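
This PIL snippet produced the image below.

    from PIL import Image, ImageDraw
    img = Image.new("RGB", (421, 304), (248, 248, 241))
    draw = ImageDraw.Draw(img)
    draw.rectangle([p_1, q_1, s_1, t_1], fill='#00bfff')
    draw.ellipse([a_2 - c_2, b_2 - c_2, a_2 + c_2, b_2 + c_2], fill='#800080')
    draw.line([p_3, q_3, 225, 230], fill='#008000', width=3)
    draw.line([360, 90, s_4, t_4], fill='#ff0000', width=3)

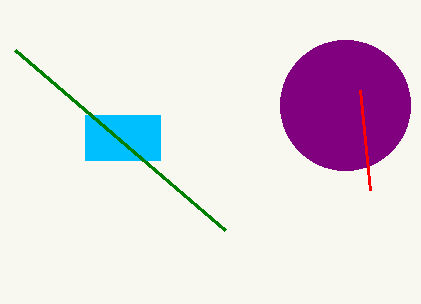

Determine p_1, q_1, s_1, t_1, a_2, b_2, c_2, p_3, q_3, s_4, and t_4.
p_1 = 85, q_1 = 115, s_1 = 160, t_1 = 160, a_2 = 345, b_2 = 105, c_2 = 65, p_3 = 15, q_3 = 50, s_4 = 370, t_4 = 190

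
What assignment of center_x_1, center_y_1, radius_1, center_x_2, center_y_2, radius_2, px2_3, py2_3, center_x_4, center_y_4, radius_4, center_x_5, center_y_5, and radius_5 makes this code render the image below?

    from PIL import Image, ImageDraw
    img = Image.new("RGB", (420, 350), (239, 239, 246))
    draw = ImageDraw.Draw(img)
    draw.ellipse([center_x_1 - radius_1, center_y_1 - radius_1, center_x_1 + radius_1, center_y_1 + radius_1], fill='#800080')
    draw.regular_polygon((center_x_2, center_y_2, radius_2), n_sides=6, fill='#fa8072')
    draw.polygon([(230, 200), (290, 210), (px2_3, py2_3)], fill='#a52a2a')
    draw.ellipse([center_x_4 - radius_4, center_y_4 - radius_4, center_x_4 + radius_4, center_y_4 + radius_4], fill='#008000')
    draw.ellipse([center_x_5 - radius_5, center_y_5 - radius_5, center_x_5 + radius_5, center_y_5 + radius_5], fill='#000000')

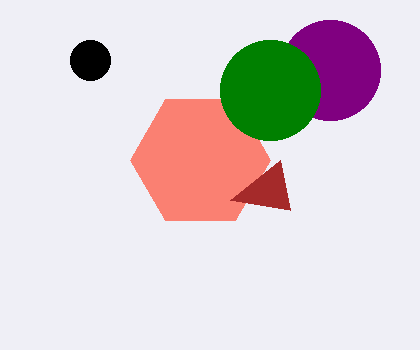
center_x_1 = 330; center_y_1 = 70; radius_1 = 50; center_x_2 = 200; center_y_2 = 160; radius_2 = 70; px2_3 = 280; py2_3 = 160; center_x_4 = 270; center_y_4 = 90; radius_4 = 50; center_x_5 = 90; center_y_5 = 60; radius_5 = 20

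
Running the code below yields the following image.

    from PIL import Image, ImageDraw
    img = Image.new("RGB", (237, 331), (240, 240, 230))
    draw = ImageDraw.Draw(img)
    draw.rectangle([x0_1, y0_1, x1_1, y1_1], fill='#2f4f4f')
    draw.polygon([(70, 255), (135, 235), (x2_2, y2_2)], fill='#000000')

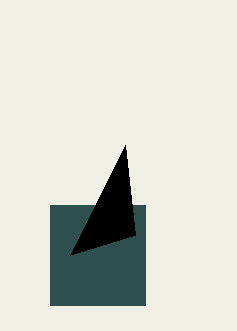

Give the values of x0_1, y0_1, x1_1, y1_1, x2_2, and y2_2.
x0_1 = 50
y0_1 = 205
x1_1 = 145
y1_1 = 305
x2_2 = 125
y2_2 = 145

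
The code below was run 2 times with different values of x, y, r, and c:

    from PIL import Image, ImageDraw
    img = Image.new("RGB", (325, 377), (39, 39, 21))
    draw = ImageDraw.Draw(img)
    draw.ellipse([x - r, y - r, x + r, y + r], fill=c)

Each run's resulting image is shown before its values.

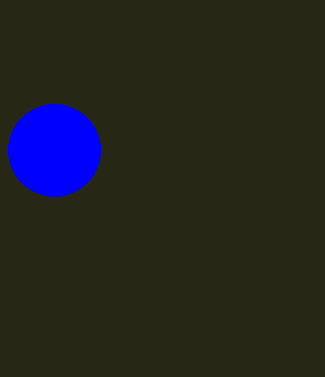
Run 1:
x = 54; y = 150; r = 46; c = 'blue'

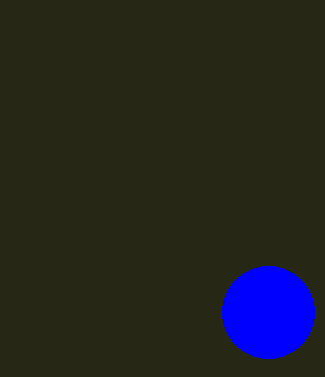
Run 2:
x = 268; y = 312; r = 46; c = 'blue'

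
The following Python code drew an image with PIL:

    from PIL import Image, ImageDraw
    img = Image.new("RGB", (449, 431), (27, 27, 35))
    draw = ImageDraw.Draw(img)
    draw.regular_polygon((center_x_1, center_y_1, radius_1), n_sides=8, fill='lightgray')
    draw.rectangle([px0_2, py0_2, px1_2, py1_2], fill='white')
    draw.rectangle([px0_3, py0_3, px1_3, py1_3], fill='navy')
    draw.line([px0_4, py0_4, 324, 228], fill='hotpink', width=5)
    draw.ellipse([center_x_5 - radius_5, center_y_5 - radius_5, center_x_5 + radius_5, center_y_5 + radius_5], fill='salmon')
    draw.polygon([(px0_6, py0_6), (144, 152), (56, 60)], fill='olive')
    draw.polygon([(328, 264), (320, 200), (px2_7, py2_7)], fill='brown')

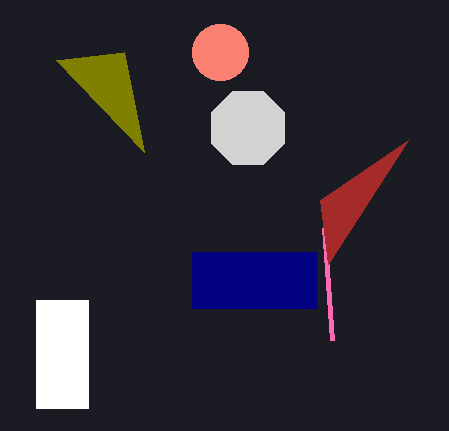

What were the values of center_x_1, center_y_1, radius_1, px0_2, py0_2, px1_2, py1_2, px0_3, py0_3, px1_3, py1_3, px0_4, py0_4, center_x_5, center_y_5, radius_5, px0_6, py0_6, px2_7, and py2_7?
center_x_1 = 248; center_y_1 = 128; radius_1 = 40; px0_2 = 36; py0_2 = 300; px1_2 = 88; py1_2 = 408; px0_3 = 192; py0_3 = 252; px1_3 = 316; py1_3 = 308; px0_4 = 332; py0_4 = 340; center_x_5 = 220; center_y_5 = 52; radius_5 = 28; px0_6 = 124; py0_6 = 52; px2_7 = 408; py2_7 = 140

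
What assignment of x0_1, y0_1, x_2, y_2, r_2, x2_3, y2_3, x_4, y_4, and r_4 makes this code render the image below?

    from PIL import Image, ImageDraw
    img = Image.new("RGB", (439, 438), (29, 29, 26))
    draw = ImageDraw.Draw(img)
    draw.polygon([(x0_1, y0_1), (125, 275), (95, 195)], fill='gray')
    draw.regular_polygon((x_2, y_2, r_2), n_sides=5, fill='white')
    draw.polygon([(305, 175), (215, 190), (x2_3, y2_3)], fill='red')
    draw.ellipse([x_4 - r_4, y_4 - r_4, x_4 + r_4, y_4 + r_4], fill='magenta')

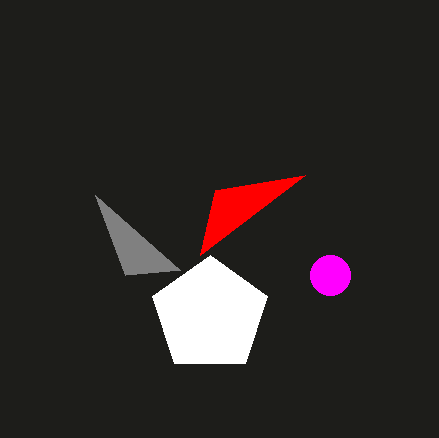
x0_1 = 180; y0_1 = 270; x_2 = 210; y_2 = 315; r_2 = 60; x2_3 = 200; y2_3 = 255; x_4 = 330; y_4 = 275; r_4 = 20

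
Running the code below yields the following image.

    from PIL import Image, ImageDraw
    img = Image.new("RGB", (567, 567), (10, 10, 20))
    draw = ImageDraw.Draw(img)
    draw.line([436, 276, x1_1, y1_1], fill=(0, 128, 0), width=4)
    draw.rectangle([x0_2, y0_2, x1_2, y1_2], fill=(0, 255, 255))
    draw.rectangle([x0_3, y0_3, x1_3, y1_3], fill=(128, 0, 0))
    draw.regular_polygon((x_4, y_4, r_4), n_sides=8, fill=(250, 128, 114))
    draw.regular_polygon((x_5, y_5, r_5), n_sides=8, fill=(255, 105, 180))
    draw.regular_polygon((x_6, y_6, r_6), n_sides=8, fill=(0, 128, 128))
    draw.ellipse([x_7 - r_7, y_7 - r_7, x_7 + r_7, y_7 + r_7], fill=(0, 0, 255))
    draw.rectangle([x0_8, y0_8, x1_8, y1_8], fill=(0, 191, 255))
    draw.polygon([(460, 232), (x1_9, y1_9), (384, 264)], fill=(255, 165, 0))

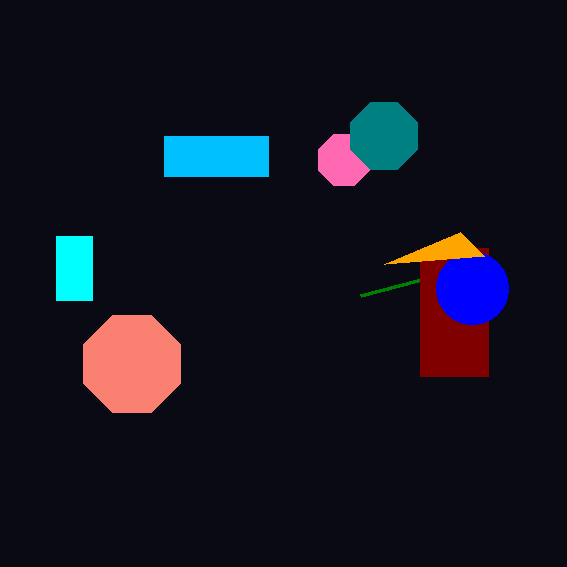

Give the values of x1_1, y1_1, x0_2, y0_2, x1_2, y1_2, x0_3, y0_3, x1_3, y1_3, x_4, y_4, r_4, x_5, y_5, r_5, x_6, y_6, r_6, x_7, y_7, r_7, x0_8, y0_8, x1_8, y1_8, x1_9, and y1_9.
x1_1 = 360
y1_1 = 296
x0_2 = 56
y0_2 = 236
x1_2 = 92
y1_2 = 300
x0_3 = 420
y0_3 = 248
x1_3 = 488
y1_3 = 376
x_4 = 132
y_4 = 364
r_4 = 52
x_5 = 344
y_5 = 160
r_5 = 28
x_6 = 384
y_6 = 136
r_6 = 36
x_7 = 472
y_7 = 288
r_7 = 36
x0_8 = 164
y0_8 = 136
x1_8 = 268
y1_8 = 176
x1_9 = 484
y1_9 = 256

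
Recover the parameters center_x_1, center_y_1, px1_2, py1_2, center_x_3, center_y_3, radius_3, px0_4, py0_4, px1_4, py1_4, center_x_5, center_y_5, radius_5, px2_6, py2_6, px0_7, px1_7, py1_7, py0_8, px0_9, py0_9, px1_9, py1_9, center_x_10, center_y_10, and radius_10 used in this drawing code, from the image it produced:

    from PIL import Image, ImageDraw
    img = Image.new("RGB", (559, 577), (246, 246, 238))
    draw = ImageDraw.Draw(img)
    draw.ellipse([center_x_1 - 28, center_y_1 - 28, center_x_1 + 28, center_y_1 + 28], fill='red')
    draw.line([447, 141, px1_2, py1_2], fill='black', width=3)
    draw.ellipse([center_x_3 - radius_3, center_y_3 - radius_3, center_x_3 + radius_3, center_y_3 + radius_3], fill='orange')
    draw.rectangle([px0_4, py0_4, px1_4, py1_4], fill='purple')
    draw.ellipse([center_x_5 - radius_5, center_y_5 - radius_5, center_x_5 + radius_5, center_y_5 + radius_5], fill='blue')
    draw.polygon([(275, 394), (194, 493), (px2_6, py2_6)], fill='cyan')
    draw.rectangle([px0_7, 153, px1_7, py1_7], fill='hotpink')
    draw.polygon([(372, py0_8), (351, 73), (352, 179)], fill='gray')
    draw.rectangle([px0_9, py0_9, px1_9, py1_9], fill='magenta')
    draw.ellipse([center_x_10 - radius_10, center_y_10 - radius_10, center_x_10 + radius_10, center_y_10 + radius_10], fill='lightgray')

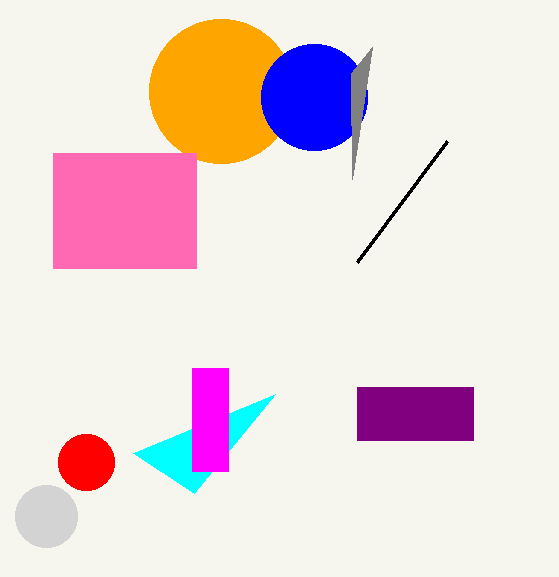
center_x_1 = 86, center_y_1 = 462, px1_2 = 357, py1_2 = 262, center_x_3 = 221, center_y_3 = 91, radius_3 = 72, px0_4 = 357, py0_4 = 387, px1_4 = 473, py1_4 = 440, center_x_5 = 314, center_y_5 = 97, radius_5 = 53, px2_6 = 133, py2_6 = 453, px0_7 = 53, px1_7 = 196, py1_7 = 268, py0_8 = 47, px0_9 = 192, py0_9 = 368, px1_9 = 228, py1_9 = 471, center_x_10 = 46, center_y_10 = 516, radius_10 = 31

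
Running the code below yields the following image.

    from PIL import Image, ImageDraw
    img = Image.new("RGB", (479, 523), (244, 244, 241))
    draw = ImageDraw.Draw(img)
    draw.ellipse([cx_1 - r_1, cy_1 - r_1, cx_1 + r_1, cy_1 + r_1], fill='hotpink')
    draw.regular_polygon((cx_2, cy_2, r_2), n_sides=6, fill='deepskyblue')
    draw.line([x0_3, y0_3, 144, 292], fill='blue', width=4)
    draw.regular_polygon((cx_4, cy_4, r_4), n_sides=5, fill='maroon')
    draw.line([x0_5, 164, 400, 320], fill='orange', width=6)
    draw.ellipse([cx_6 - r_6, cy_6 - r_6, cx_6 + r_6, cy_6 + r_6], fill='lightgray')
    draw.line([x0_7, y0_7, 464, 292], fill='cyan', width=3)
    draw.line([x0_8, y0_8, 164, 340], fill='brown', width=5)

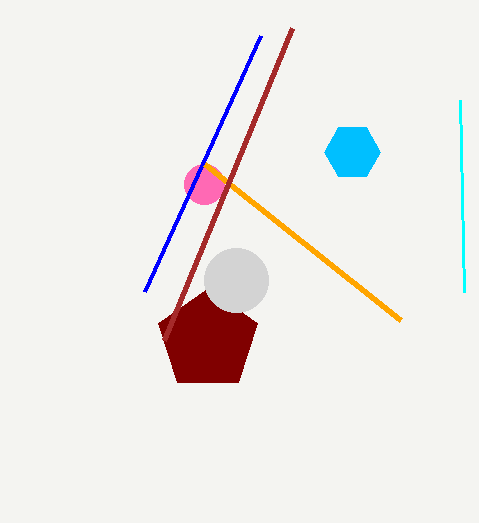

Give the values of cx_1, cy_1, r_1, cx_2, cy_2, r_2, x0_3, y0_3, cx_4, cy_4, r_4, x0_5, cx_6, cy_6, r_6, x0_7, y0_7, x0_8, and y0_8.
cx_1 = 204, cy_1 = 184, r_1 = 20, cx_2 = 352, cy_2 = 152, r_2 = 28, x0_3 = 260, y0_3 = 36, cx_4 = 208, cy_4 = 340, r_4 = 52, x0_5 = 204, cx_6 = 236, cy_6 = 280, r_6 = 32, x0_7 = 460, y0_7 = 100, x0_8 = 292, y0_8 = 28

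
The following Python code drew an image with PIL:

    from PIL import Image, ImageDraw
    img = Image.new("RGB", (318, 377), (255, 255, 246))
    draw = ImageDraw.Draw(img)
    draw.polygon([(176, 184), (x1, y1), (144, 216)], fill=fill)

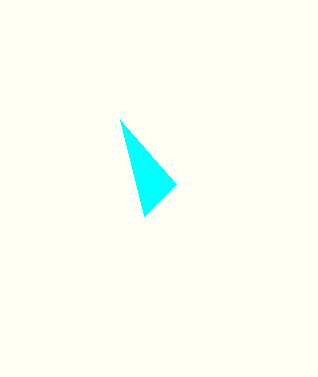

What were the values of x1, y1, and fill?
x1 = 120
y1 = 120
fill = 'cyan'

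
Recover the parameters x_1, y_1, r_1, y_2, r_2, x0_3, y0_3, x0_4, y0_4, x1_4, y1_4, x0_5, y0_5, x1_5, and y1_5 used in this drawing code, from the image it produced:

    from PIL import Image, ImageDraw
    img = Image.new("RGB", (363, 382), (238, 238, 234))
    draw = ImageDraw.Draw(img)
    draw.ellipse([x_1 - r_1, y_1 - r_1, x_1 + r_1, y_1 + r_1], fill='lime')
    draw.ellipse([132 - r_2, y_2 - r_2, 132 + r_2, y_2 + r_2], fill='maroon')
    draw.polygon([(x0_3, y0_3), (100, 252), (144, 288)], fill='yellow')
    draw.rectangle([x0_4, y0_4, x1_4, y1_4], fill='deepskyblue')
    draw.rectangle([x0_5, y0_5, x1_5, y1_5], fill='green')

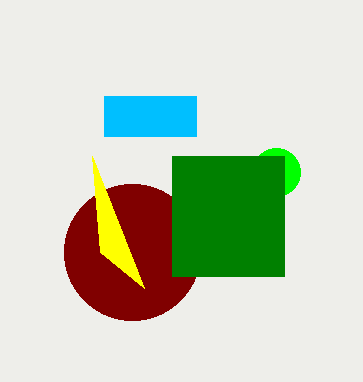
x_1 = 276; y_1 = 172; r_1 = 24; y_2 = 252; r_2 = 68; x0_3 = 92; y0_3 = 156; x0_4 = 104; y0_4 = 96; x1_4 = 196; y1_4 = 136; x0_5 = 172; y0_5 = 156; x1_5 = 284; y1_5 = 276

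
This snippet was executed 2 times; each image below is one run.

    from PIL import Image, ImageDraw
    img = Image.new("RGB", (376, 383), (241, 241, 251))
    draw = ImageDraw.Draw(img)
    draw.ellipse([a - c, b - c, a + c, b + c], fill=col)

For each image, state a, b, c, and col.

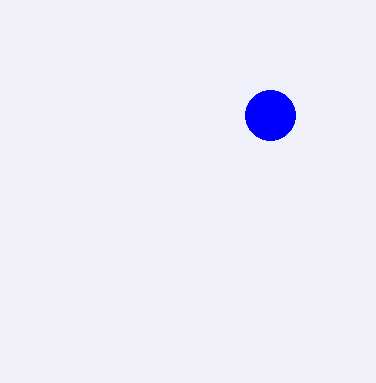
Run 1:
a = 270
b = 115
c = 25
col = 'blue'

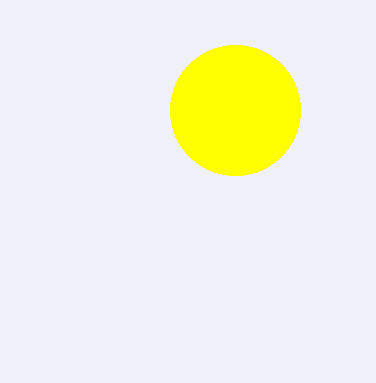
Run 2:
a = 235
b = 110
c = 65
col = 'yellow'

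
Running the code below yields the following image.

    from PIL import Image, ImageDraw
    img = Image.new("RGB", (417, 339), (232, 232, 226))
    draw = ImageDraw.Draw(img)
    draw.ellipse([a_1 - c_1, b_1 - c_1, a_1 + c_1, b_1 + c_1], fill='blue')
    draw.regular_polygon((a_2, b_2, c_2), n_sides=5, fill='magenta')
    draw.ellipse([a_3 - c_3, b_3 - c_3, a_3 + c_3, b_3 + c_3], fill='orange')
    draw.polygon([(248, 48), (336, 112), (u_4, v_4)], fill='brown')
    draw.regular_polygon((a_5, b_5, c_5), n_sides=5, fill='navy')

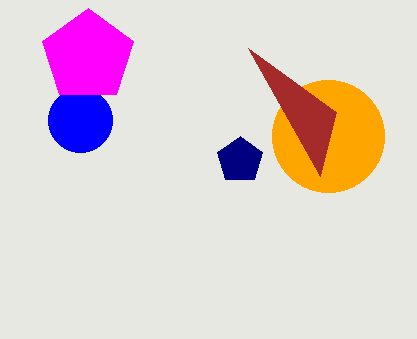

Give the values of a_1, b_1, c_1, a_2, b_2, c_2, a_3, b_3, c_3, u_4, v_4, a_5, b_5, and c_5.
a_1 = 80, b_1 = 120, c_1 = 32, a_2 = 88, b_2 = 56, c_2 = 48, a_3 = 328, b_3 = 136, c_3 = 56, u_4 = 320, v_4 = 176, a_5 = 240, b_5 = 160, c_5 = 24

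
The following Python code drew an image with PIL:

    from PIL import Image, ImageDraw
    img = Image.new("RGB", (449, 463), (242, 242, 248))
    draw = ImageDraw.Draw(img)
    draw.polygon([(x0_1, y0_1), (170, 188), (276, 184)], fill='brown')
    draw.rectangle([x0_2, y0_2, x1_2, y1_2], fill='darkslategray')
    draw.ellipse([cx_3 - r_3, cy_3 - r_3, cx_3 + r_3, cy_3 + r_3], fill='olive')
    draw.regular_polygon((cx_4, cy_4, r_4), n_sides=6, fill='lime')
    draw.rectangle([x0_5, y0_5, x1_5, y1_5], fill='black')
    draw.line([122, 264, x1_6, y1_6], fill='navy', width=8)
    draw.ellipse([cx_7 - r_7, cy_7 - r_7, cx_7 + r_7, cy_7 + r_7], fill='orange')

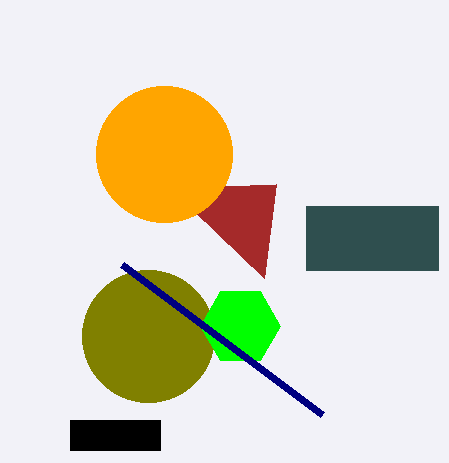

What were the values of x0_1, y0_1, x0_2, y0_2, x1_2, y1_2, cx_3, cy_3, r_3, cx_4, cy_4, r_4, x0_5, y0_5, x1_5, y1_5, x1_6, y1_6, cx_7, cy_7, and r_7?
x0_1 = 264; y0_1 = 278; x0_2 = 306; y0_2 = 206; x1_2 = 438; y1_2 = 270; cx_3 = 148; cy_3 = 336; r_3 = 66; cx_4 = 240; cy_4 = 326; r_4 = 40; x0_5 = 70; y0_5 = 420; x1_5 = 160; y1_5 = 450; x1_6 = 322; y1_6 = 414; cx_7 = 164; cy_7 = 154; r_7 = 68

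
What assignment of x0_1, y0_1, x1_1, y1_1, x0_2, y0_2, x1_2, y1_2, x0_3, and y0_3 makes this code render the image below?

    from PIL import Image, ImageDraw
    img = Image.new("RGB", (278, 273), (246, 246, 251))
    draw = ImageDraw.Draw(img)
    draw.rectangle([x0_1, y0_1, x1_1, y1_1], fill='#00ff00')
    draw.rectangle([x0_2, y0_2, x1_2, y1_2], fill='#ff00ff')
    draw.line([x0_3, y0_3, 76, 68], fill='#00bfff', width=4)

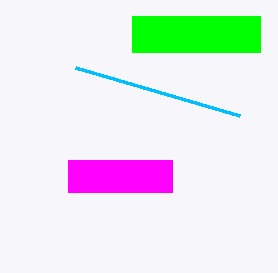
x0_1 = 132; y0_1 = 16; x1_1 = 260; y1_1 = 52; x0_2 = 68; y0_2 = 160; x1_2 = 172; y1_2 = 192; x0_3 = 240; y0_3 = 116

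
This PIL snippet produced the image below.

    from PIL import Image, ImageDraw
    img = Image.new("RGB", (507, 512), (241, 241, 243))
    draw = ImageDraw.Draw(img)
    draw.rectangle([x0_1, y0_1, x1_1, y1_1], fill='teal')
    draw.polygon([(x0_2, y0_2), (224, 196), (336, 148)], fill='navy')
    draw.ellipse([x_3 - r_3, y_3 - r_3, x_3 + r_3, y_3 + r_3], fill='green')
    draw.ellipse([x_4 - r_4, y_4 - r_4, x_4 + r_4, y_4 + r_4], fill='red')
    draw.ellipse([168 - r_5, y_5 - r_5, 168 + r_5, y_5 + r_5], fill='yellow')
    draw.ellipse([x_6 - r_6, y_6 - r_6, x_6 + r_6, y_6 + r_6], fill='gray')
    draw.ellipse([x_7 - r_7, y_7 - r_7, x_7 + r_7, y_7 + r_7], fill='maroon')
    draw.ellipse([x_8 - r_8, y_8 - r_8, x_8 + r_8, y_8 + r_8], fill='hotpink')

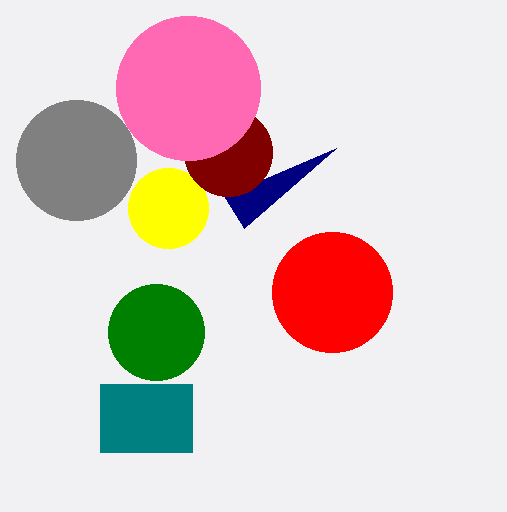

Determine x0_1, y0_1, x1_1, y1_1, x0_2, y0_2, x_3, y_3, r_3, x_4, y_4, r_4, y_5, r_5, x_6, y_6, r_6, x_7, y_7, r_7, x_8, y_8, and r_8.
x0_1 = 100, y0_1 = 384, x1_1 = 192, y1_1 = 452, x0_2 = 244, y0_2 = 228, x_3 = 156, y_3 = 332, r_3 = 48, x_4 = 332, y_4 = 292, r_4 = 60, y_5 = 208, r_5 = 40, x_6 = 76, y_6 = 160, r_6 = 60, x_7 = 228, y_7 = 152, r_7 = 44, x_8 = 188, y_8 = 88, r_8 = 72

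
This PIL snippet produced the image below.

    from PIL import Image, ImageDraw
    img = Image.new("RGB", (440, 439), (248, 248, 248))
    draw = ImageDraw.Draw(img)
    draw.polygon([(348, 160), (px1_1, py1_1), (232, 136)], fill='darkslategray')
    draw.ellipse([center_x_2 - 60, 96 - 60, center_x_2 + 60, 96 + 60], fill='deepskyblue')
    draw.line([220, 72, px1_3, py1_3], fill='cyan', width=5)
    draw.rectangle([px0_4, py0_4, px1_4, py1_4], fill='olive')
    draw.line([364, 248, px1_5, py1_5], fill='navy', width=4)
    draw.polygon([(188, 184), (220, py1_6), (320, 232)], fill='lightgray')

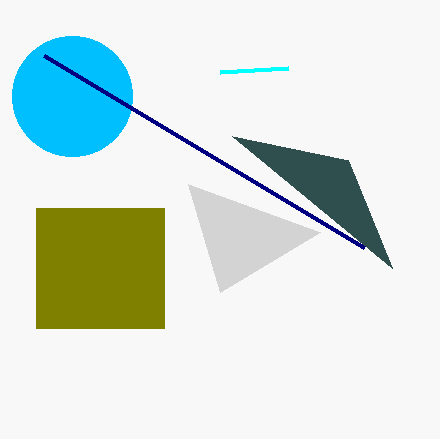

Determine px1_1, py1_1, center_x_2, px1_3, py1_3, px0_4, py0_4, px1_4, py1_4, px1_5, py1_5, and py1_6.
px1_1 = 392
py1_1 = 268
center_x_2 = 72
px1_3 = 288
py1_3 = 68
px0_4 = 36
py0_4 = 208
px1_4 = 164
py1_4 = 328
px1_5 = 44
py1_5 = 56
py1_6 = 292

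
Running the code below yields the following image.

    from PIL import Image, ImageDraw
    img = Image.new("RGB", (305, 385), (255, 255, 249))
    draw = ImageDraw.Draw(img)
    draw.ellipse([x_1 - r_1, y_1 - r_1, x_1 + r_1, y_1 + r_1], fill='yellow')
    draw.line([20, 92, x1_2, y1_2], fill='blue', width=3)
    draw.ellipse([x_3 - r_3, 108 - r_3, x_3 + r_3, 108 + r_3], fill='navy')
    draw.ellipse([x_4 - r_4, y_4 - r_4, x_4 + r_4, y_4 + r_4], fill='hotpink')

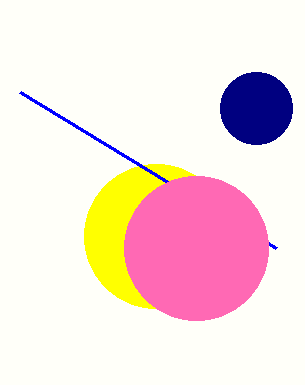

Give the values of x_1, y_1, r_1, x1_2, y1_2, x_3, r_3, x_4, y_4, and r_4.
x_1 = 156, y_1 = 236, r_1 = 72, x1_2 = 276, y1_2 = 248, x_3 = 256, r_3 = 36, x_4 = 196, y_4 = 248, r_4 = 72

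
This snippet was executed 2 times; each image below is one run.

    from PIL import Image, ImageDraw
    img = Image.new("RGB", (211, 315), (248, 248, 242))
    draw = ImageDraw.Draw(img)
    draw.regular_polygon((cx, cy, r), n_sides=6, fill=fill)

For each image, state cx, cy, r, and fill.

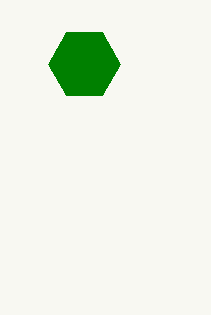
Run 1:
cx = 84; cy = 64; r = 36; fill = 'green'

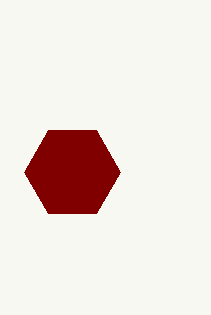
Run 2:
cx = 72; cy = 172; r = 48; fill = 'maroon'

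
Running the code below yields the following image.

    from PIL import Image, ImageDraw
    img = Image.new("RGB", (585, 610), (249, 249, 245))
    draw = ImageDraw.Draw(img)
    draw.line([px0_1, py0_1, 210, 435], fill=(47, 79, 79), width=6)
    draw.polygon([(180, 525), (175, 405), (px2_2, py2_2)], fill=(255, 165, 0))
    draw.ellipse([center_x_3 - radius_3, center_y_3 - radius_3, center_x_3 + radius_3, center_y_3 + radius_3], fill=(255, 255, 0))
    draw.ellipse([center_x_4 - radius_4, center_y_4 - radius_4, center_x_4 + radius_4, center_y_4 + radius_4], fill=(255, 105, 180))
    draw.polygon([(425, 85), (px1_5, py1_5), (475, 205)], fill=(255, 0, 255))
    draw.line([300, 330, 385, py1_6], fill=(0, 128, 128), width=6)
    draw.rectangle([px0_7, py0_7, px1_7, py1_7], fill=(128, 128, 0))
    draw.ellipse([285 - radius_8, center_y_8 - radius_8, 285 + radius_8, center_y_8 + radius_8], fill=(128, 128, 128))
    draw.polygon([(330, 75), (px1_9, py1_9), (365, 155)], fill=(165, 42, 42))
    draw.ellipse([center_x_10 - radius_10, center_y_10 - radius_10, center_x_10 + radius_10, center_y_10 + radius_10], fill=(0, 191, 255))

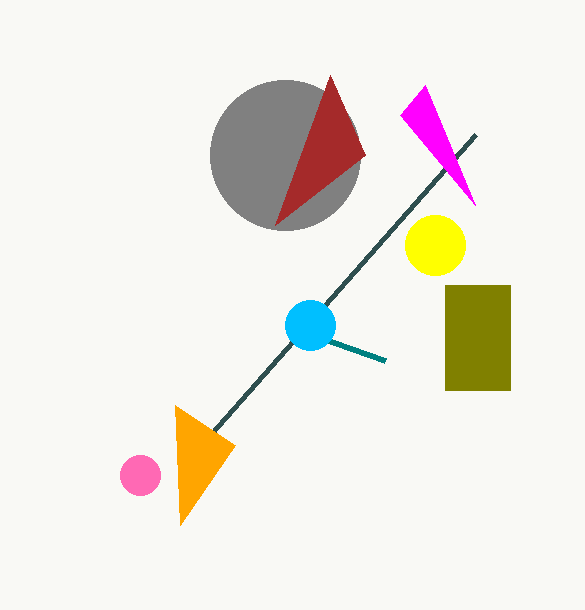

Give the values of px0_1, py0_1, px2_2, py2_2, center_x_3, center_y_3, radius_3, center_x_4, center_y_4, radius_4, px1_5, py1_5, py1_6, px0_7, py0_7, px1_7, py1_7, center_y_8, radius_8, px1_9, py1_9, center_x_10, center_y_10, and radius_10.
px0_1 = 475
py0_1 = 135
px2_2 = 235
py2_2 = 445
center_x_3 = 435
center_y_3 = 245
radius_3 = 30
center_x_4 = 140
center_y_4 = 475
radius_4 = 20
px1_5 = 400
py1_5 = 115
py1_6 = 360
px0_7 = 445
py0_7 = 285
px1_7 = 510
py1_7 = 390
center_y_8 = 155
radius_8 = 75
px1_9 = 275
py1_9 = 225
center_x_10 = 310
center_y_10 = 325
radius_10 = 25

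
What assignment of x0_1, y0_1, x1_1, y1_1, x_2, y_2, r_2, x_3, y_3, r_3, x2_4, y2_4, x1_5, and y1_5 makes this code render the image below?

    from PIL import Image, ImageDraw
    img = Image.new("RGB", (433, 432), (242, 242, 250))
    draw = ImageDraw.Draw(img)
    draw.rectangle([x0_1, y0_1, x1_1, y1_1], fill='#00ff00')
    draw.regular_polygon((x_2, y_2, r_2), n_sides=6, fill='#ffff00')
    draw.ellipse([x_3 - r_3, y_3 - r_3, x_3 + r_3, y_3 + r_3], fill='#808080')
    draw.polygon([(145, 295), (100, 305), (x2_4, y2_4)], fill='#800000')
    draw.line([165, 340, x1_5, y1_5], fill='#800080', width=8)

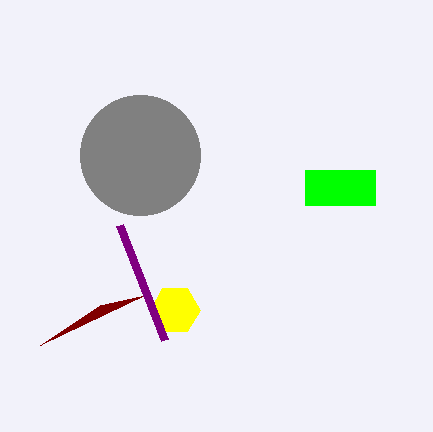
x0_1 = 305
y0_1 = 170
x1_1 = 375
y1_1 = 205
x_2 = 175
y_2 = 310
r_2 = 25
x_3 = 140
y_3 = 155
r_3 = 60
x2_4 = 40
y2_4 = 345
x1_5 = 120
y1_5 = 225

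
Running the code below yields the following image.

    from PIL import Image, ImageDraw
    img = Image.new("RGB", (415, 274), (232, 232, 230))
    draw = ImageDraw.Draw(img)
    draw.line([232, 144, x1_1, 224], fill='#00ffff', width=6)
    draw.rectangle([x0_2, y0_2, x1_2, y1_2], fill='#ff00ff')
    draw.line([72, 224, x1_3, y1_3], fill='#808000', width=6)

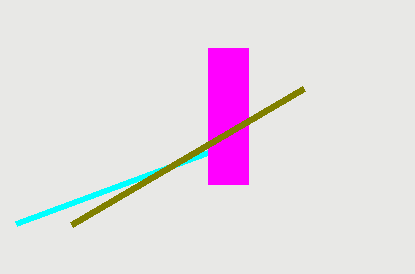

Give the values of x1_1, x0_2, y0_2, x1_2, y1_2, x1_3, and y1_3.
x1_1 = 16; x0_2 = 208; y0_2 = 48; x1_2 = 248; y1_2 = 184; x1_3 = 304; y1_3 = 88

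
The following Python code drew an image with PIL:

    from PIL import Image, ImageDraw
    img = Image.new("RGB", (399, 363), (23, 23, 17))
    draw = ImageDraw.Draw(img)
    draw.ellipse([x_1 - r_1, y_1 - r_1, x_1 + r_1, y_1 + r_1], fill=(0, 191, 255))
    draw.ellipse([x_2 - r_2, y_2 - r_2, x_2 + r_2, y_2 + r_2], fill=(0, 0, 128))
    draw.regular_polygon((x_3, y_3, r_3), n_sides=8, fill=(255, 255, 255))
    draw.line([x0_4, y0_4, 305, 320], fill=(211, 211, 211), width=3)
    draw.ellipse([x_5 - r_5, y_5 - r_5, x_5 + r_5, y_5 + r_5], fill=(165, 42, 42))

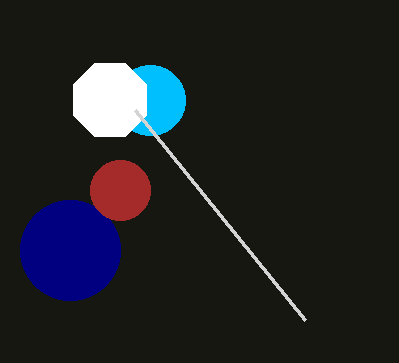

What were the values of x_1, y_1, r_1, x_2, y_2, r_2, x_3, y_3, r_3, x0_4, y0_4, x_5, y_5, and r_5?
x_1 = 150
y_1 = 100
r_1 = 35
x_2 = 70
y_2 = 250
r_2 = 50
x_3 = 110
y_3 = 100
r_3 = 40
x0_4 = 135
y0_4 = 110
x_5 = 120
y_5 = 190
r_5 = 30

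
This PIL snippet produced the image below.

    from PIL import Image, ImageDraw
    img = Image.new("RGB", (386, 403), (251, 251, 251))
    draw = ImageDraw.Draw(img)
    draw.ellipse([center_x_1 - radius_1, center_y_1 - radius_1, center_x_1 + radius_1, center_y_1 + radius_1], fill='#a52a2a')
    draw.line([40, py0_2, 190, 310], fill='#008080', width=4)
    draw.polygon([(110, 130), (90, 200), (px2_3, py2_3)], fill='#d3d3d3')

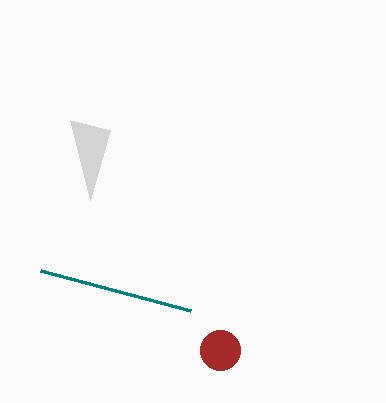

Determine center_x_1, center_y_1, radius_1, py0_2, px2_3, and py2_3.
center_x_1 = 220, center_y_1 = 350, radius_1 = 20, py0_2 = 270, px2_3 = 70, py2_3 = 120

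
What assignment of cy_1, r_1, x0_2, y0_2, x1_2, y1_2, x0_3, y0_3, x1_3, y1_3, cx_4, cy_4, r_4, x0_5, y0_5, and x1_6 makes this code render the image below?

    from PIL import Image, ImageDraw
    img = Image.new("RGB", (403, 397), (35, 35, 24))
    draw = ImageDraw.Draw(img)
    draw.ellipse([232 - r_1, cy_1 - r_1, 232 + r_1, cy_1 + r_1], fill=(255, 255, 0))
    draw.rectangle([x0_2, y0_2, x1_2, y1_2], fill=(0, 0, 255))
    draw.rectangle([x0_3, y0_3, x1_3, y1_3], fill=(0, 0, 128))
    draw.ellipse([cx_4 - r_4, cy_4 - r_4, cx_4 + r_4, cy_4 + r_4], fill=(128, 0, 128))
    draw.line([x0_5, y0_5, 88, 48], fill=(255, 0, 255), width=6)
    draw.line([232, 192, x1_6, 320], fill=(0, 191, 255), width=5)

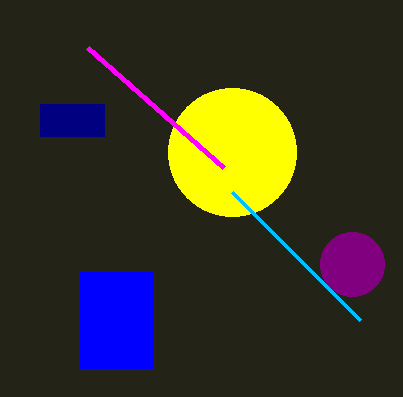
cy_1 = 152, r_1 = 64, x0_2 = 80, y0_2 = 272, x1_2 = 152, y1_2 = 368, x0_3 = 40, y0_3 = 104, x1_3 = 104, y1_3 = 136, cx_4 = 352, cy_4 = 264, r_4 = 32, x0_5 = 224, y0_5 = 168, x1_6 = 360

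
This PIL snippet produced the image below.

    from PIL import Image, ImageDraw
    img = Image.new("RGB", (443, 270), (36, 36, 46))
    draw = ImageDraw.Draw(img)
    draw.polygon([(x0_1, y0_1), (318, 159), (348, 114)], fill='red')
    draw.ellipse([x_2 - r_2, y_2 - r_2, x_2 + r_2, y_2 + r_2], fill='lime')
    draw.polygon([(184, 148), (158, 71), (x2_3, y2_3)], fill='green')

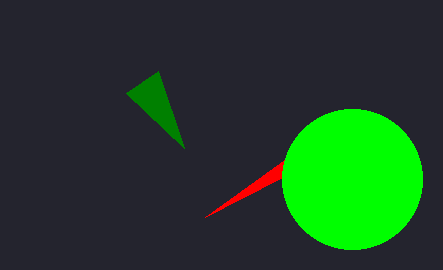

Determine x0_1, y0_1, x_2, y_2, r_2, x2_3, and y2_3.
x0_1 = 205; y0_1 = 217; x_2 = 352; y_2 = 179; r_2 = 70; x2_3 = 126; y2_3 = 93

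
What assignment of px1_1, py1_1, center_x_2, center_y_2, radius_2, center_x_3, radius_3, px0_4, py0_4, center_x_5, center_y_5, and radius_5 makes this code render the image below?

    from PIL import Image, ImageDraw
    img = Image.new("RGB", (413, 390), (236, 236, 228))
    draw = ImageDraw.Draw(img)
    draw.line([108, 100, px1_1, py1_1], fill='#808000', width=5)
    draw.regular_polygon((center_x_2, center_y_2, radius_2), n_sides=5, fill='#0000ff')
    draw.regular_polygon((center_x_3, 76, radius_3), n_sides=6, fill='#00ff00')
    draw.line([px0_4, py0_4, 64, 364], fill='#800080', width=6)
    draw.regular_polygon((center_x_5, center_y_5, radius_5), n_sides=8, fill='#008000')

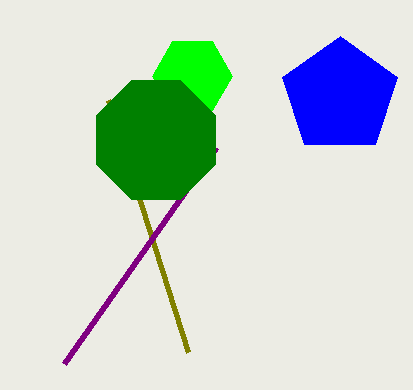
px1_1 = 188, py1_1 = 352, center_x_2 = 340, center_y_2 = 96, radius_2 = 60, center_x_3 = 192, radius_3 = 40, px0_4 = 216, py0_4 = 148, center_x_5 = 156, center_y_5 = 140, radius_5 = 64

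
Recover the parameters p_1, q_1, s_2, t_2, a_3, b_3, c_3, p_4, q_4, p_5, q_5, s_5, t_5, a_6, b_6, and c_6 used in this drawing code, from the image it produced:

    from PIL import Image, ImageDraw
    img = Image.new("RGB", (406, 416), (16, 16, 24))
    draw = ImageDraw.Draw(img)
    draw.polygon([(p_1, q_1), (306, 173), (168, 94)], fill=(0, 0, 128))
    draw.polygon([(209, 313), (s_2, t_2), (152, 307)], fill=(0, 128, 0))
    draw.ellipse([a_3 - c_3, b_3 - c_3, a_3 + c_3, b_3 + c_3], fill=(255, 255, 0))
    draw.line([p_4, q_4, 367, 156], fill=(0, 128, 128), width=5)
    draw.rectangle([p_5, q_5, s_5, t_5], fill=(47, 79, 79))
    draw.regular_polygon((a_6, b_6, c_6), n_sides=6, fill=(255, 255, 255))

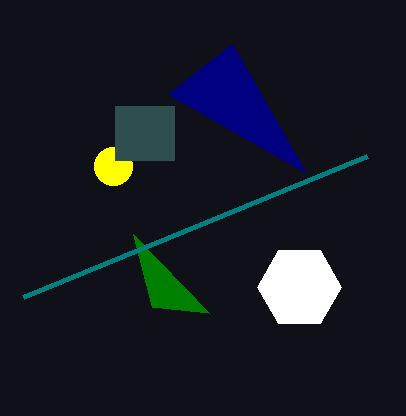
p_1 = 232
q_1 = 44
s_2 = 133
t_2 = 234
a_3 = 113
b_3 = 166
c_3 = 19
p_4 = 23
q_4 = 297
p_5 = 115
q_5 = 106
s_5 = 174
t_5 = 160
a_6 = 299
b_6 = 287
c_6 = 42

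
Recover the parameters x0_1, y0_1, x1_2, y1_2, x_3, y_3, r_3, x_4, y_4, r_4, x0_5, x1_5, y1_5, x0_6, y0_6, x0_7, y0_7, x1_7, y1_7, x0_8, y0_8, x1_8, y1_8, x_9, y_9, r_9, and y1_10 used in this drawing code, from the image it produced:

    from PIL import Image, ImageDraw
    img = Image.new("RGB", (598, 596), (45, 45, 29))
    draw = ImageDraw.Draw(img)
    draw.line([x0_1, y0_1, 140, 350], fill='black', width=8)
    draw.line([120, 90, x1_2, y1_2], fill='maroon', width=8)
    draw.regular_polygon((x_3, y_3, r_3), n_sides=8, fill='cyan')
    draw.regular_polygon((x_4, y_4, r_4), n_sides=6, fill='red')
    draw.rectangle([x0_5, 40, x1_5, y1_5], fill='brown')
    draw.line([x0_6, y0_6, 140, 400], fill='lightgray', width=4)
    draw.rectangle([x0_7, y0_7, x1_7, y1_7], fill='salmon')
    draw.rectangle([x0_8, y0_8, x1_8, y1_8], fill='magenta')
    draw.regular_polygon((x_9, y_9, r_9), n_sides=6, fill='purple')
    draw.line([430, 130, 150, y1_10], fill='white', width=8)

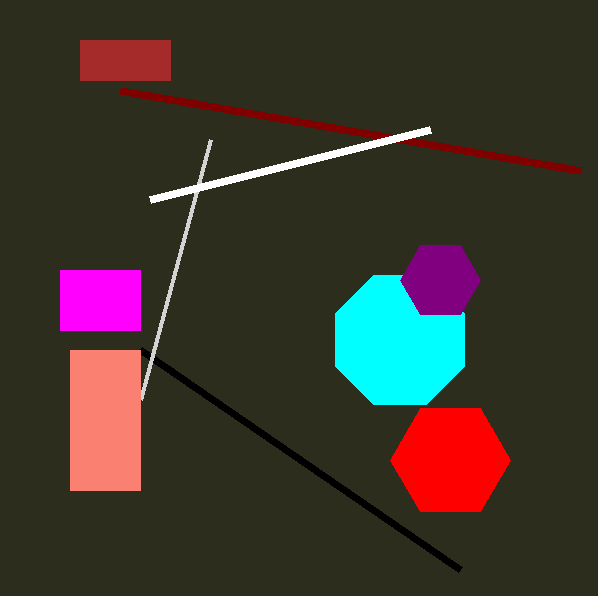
x0_1 = 460
y0_1 = 570
x1_2 = 580
y1_2 = 170
x_3 = 400
y_3 = 340
r_3 = 70
x_4 = 450
y_4 = 460
r_4 = 60
x0_5 = 80
x1_5 = 170
y1_5 = 80
x0_6 = 210
y0_6 = 140
x0_7 = 70
y0_7 = 350
x1_7 = 140
y1_7 = 490
x0_8 = 60
y0_8 = 270
x1_8 = 140
y1_8 = 330
x_9 = 440
y_9 = 280
r_9 = 40
y1_10 = 200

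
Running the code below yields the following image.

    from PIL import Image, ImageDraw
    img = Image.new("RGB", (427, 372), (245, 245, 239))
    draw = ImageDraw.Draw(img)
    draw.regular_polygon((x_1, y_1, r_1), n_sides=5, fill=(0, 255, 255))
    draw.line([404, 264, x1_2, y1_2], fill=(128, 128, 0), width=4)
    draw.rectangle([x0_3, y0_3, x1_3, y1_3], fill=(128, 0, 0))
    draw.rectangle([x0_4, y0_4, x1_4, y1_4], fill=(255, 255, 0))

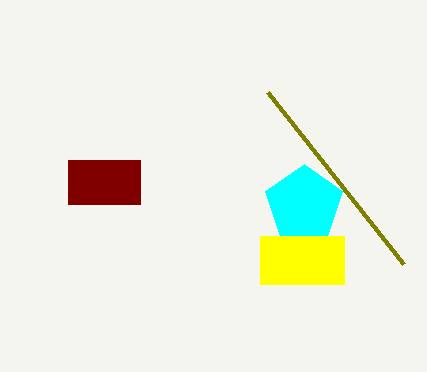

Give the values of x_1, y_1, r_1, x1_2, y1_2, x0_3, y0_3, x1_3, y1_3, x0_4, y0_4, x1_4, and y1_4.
x_1 = 304
y_1 = 204
r_1 = 40
x1_2 = 268
y1_2 = 92
x0_3 = 68
y0_3 = 160
x1_3 = 140
y1_3 = 204
x0_4 = 260
y0_4 = 236
x1_4 = 344
y1_4 = 284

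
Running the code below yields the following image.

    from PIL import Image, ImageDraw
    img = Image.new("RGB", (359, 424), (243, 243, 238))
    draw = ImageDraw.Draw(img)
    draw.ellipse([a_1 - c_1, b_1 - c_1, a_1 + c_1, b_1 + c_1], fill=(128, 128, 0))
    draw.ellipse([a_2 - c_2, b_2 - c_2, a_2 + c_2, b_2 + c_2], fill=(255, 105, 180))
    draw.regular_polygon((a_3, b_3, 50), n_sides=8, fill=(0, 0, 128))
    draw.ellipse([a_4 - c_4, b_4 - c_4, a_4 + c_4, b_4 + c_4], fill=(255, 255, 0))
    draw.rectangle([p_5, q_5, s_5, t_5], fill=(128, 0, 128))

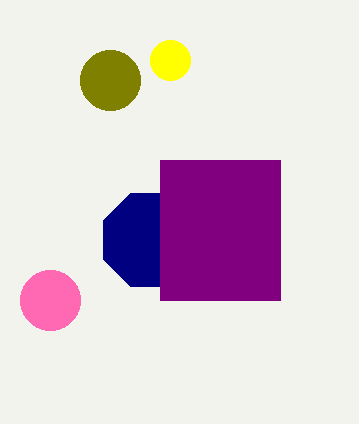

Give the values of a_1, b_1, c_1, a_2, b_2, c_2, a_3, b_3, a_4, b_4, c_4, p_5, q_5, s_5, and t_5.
a_1 = 110, b_1 = 80, c_1 = 30, a_2 = 50, b_2 = 300, c_2 = 30, a_3 = 150, b_3 = 240, a_4 = 170, b_4 = 60, c_4 = 20, p_5 = 160, q_5 = 160, s_5 = 280, t_5 = 300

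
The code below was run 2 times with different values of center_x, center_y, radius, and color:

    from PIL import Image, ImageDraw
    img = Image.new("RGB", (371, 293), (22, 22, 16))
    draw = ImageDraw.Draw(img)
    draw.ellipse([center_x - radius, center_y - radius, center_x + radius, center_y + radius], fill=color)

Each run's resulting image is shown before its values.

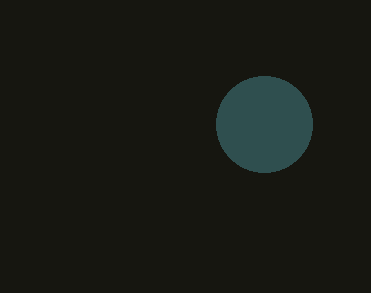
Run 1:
center_x = 264; center_y = 124; radius = 48; color = 'darkslategray'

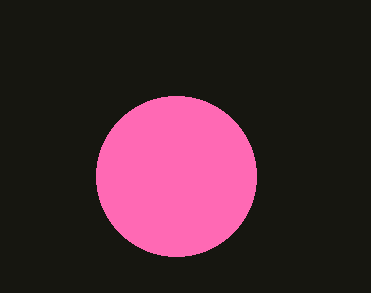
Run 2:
center_x = 176; center_y = 176; radius = 80; color = 'hotpink'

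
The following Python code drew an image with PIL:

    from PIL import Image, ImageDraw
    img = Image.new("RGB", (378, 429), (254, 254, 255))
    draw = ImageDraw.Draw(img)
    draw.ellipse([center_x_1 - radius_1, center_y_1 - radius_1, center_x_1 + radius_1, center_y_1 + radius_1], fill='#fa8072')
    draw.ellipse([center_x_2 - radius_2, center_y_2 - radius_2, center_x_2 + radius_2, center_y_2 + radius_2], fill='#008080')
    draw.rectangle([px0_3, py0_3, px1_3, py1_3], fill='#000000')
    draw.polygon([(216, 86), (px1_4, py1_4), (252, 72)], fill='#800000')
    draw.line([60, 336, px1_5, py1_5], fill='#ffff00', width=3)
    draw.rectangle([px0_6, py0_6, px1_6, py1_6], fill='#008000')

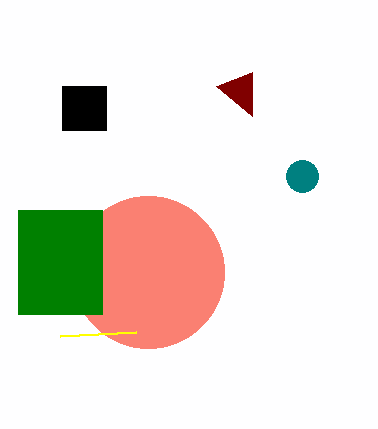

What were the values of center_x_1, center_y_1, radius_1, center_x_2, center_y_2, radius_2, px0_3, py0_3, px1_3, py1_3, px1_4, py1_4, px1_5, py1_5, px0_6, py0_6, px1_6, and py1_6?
center_x_1 = 148
center_y_1 = 272
radius_1 = 76
center_x_2 = 302
center_y_2 = 176
radius_2 = 16
px0_3 = 62
py0_3 = 86
px1_3 = 106
py1_3 = 130
px1_4 = 252
py1_4 = 116
px1_5 = 136
py1_5 = 332
px0_6 = 18
py0_6 = 210
px1_6 = 102
py1_6 = 314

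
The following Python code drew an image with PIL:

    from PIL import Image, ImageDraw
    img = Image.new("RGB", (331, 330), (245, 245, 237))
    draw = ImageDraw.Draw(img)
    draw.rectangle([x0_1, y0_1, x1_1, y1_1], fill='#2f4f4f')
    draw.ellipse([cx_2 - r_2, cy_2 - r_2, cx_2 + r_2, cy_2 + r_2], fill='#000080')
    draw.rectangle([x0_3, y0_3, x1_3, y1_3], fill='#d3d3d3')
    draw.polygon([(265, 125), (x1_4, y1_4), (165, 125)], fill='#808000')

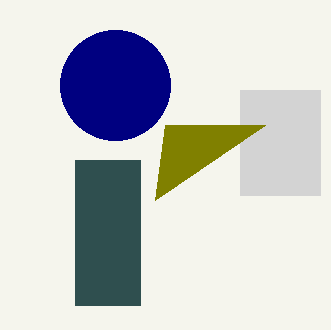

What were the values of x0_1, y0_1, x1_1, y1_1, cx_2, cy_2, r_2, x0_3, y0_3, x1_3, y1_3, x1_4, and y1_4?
x0_1 = 75, y0_1 = 160, x1_1 = 140, y1_1 = 305, cx_2 = 115, cy_2 = 85, r_2 = 55, x0_3 = 240, y0_3 = 90, x1_3 = 320, y1_3 = 195, x1_4 = 155, y1_4 = 200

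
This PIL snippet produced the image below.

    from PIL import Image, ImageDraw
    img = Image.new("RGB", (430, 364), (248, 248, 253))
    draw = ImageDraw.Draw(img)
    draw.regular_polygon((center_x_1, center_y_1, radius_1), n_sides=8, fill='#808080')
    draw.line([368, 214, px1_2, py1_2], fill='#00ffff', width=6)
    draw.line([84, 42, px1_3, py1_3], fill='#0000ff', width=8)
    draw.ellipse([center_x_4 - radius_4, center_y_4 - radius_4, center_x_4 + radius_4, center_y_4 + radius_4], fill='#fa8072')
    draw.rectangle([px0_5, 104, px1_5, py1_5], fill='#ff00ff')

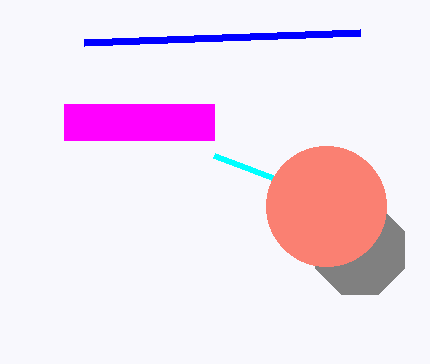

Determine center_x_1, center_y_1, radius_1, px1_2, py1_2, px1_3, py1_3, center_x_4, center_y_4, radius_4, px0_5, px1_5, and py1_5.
center_x_1 = 360, center_y_1 = 250, radius_1 = 48, px1_2 = 214, py1_2 = 156, px1_3 = 360, py1_3 = 32, center_x_4 = 326, center_y_4 = 206, radius_4 = 60, px0_5 = 64, px1_5 = 214, py1_5 = 140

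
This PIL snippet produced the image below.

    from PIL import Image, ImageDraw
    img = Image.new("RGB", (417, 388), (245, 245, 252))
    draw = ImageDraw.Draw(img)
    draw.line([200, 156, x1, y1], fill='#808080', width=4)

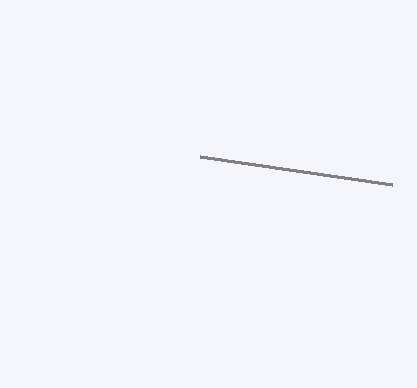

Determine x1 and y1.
x1 = 392; y1 = 184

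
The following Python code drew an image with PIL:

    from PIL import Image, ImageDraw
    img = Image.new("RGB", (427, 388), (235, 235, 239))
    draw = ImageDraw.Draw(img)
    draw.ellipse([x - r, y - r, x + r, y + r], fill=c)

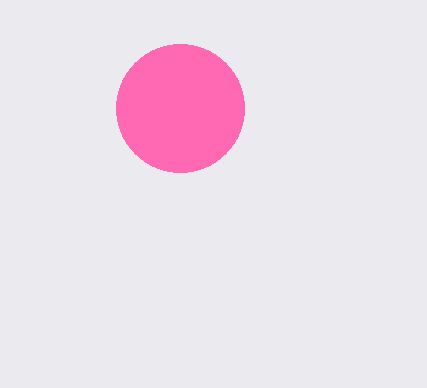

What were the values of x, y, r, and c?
x = 180, y = 108, r = 64, c = 'hotpink'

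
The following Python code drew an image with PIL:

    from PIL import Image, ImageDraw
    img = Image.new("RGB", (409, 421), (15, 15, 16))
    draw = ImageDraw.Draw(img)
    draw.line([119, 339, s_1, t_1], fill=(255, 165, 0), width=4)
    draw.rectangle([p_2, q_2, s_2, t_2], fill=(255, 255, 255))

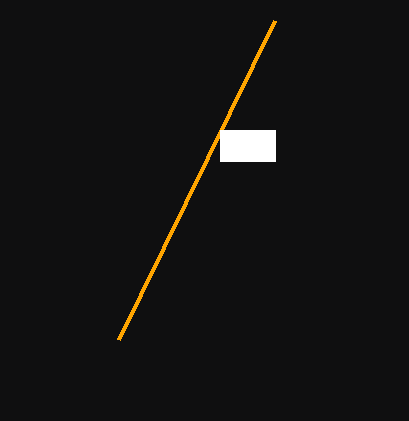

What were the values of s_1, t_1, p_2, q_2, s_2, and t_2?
s_1 = 275; t_1 = 20; p_2 = 220; q_2 = 130; s_2 = 275; t_2 = 161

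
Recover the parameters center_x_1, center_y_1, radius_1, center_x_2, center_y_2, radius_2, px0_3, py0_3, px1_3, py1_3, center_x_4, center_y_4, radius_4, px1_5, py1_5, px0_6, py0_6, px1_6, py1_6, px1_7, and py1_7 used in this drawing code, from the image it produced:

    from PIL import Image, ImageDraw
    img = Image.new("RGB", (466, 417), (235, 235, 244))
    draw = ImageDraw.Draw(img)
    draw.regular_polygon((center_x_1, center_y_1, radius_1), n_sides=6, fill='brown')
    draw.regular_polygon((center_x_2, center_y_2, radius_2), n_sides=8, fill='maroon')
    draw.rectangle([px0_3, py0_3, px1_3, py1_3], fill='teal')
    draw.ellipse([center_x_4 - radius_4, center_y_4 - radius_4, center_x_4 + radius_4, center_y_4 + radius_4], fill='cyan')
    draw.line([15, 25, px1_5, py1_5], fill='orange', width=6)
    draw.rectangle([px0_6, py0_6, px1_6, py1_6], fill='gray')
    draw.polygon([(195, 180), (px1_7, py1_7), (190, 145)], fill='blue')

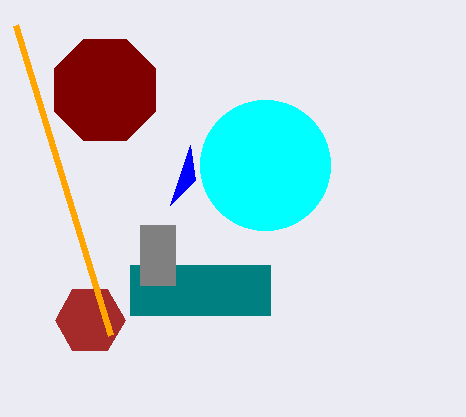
center_x_1 = 90; center_y_1 = 320; radius_1 = 35; center_x_2 = 105; center_y_2 = 90; radius_2 = 55; px0_3 = 130; py0_3 = 265; px1_3 = 270; py1_3 = 315; center_x_4 = 265; center_y_4 = 165; radius_4 = 65; px1_5 = 110; py1_5 = 335; px0_6 = 140; py0_6 = 225; px1_6 = 175; py1_6 = 285; px1_7 = 170; py1_7 = 205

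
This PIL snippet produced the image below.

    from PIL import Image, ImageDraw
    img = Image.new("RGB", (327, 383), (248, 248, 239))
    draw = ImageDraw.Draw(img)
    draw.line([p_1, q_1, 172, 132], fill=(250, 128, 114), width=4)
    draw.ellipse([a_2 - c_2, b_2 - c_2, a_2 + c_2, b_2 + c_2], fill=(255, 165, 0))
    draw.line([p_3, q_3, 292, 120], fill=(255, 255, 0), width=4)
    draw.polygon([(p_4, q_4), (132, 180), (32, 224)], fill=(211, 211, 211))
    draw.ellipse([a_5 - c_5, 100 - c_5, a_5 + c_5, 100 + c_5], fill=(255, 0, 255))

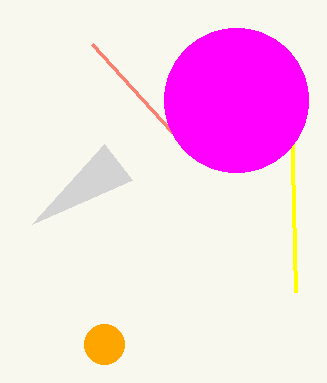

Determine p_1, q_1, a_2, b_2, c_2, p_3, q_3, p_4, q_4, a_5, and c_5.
p_1 = 92
q_1 = 44
a_2 = 104
b_2 = 344
c_2 = 20
p_3 = 296
q_3 = 292
p_4 = 104
q_4 = 144
a_5 = 236
c_5 = 72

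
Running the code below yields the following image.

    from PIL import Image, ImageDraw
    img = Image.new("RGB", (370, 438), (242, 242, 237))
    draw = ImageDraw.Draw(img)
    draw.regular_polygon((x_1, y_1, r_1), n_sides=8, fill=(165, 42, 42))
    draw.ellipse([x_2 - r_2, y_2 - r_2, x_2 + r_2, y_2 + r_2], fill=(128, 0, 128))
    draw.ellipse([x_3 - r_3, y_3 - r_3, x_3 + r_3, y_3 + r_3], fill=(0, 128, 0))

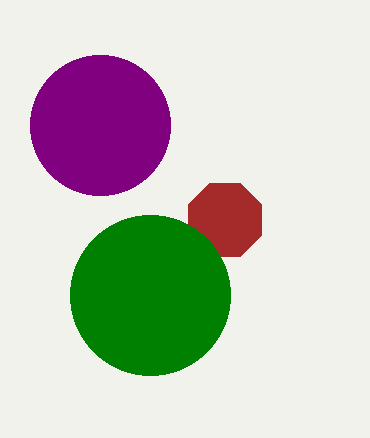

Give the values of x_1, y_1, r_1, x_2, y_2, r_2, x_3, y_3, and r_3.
x_1 = 225; y_1 = 220; r_1 = 40; x_2 = 100; y_2 = 125; r_2 = 70; x_3 = 150; y_3 = 295; r_3 = 80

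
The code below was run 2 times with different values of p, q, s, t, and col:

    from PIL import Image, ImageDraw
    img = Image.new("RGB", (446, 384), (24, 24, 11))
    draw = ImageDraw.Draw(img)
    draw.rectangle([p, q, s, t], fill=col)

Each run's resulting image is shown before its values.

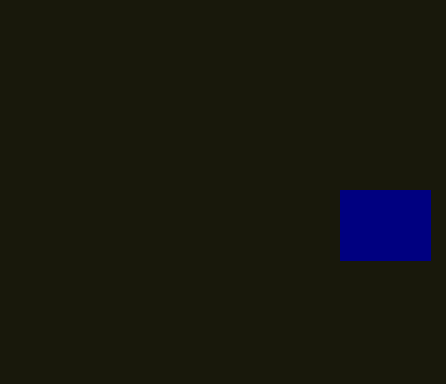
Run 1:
p = 340, q = 190, s = 430, t = 260, col = 'navy'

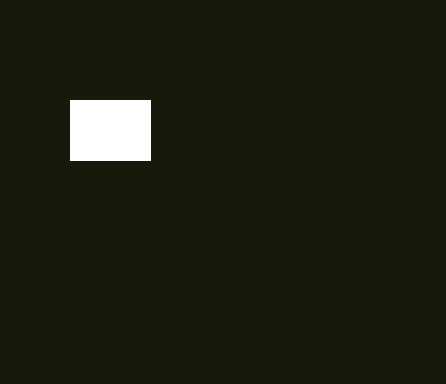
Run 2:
p = 70
q = 100
s = 150
t = 160
col = 'white'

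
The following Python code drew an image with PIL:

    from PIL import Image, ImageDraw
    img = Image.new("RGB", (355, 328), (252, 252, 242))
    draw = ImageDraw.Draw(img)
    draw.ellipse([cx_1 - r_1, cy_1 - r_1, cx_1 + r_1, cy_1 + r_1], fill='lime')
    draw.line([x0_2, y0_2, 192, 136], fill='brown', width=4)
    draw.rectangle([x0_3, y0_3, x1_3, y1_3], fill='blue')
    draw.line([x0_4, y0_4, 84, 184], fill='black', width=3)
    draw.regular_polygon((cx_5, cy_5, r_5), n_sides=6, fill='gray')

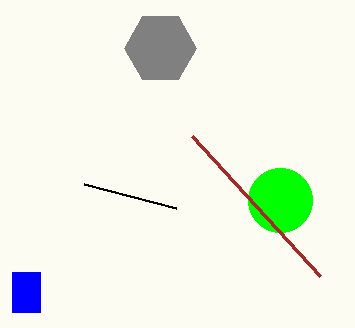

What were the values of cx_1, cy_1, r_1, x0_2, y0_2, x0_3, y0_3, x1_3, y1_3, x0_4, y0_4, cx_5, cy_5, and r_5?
cx_1 = 280; cy_1 = 200; r_1 = 32; x0_2 = 320; y0_2 = 276; x0_3 = 12; y0_3 = 272; x1_3 = 40; y1_3 = 312; x0_4 = 176; y0_4 = 208; cx_5 = 160; cy_5 = 48; r_5 = 36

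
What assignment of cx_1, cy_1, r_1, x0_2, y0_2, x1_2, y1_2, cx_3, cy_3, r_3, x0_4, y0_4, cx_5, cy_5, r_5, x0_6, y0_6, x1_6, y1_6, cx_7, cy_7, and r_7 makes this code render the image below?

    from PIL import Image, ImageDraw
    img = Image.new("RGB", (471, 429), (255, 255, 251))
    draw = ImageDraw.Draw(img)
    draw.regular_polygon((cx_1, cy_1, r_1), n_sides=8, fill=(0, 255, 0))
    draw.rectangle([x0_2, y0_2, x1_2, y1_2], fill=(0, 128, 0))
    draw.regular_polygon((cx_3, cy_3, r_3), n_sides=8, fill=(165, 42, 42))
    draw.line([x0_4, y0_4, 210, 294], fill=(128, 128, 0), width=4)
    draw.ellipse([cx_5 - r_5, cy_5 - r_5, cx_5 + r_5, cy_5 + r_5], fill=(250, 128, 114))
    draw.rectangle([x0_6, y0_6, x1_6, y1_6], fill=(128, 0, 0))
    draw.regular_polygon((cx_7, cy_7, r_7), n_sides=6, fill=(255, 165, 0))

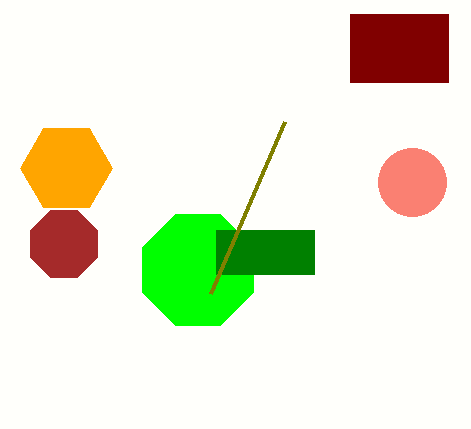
cx_1 = 198
cy_1 = 270
r_1 = 60
x0_2 = 216
y0_2 = 230
x1_2 = 314
y1_2 = 274
cx_3 = 64
cy_3 = 244
r_3 = 36
x0_4 = 284
y0_4 = 122
cx_5 = 412
cy_5 = 182
r_5 = 34
x0_6 = 350
y0_6 = 14
x1_6 = 448
y1_6 = 82
cx_7 = 66
cy_7 = 168
r_7 = 46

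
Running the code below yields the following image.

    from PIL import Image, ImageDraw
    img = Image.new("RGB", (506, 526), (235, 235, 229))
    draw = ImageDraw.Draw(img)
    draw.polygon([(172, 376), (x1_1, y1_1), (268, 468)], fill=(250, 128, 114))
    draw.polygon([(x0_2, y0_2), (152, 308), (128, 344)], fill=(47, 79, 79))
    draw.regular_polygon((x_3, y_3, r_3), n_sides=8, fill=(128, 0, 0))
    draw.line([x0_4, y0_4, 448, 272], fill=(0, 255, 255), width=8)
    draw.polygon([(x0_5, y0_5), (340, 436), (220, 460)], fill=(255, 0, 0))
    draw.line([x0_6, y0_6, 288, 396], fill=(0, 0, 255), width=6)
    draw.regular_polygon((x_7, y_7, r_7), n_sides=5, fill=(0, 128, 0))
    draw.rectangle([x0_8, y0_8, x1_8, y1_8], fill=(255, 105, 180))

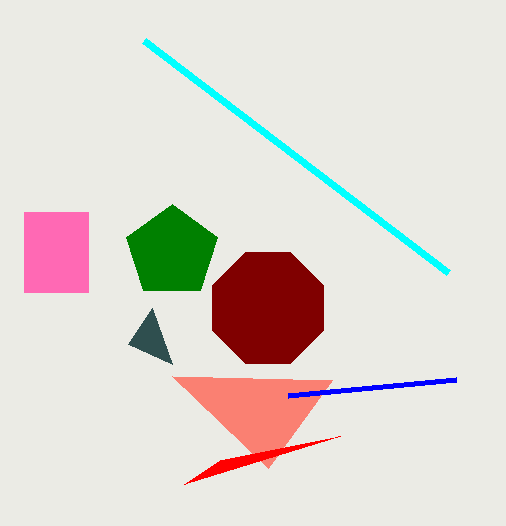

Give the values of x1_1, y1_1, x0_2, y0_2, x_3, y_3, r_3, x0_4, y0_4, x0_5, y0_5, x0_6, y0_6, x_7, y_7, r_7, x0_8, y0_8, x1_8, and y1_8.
x1_1 = 332, y1_1 = 380, x0_2 = 172, y0_2 = 364, x_3 = 268, y_3 = 308, r_3 = 60, x0_4 = 144, y0_4 = 40, x0_5 = 184, y0_5 = 484, x0_6 = 456, y0_6 = 380, x_7 = 172, y_7 = 252, r_7 = 48, x0_8 = 24, y0_8 = 212, x1_8 = 88, y1_8 = 292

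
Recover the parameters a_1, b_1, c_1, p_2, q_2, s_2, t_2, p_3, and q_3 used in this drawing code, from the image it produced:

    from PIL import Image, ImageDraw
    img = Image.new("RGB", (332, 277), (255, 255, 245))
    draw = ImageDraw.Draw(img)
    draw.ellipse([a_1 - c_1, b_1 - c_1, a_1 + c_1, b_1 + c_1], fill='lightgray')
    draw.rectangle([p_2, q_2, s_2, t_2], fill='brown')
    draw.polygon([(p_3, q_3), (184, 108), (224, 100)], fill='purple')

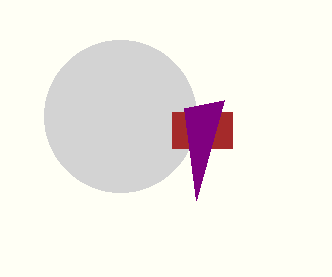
a_1 = 120
b_1 = 116
c_1 = 76
p_2 = 172
q_2 = 112
s_2 = 232
t_2 = 148
p_3 = 196
q_3 = 200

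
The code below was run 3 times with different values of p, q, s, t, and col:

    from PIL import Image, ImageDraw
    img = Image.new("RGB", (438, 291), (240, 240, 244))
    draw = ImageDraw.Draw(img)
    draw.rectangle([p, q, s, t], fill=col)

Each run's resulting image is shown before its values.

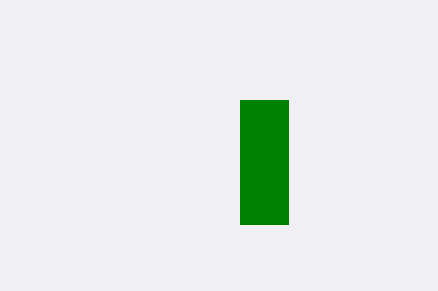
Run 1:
p = 240
q = 100
s = 288
t = 224
col = 'green'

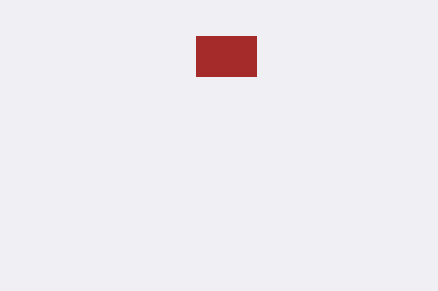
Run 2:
p = 196
q = 36
s = 256
t = 76
col = 'brown'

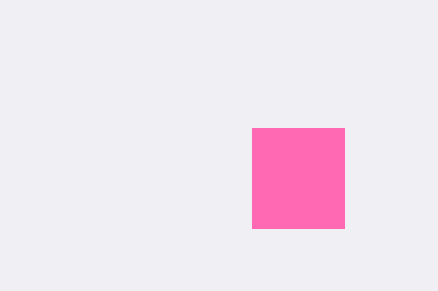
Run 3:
p = 252, q = 128, s = 344, t = 228, col = 'hotpink'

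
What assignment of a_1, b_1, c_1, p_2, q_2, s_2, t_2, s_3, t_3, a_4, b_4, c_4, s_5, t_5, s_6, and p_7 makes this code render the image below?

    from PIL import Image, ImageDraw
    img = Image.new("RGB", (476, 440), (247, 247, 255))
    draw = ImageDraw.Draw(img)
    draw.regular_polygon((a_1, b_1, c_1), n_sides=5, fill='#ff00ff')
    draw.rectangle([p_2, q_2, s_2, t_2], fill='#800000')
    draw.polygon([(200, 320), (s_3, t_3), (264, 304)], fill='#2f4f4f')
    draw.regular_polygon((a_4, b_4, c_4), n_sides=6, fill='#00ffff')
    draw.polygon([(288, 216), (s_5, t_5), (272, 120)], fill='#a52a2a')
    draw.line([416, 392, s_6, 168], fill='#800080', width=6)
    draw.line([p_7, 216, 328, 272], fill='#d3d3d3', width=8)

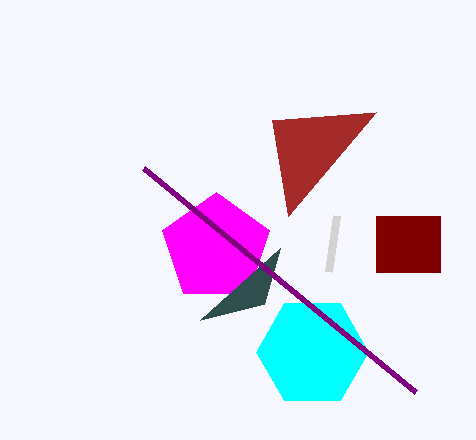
a_1 = 216; b_1 = 248; c_1 = 56; p_2 = 376; q_2 = 216; s_2 = 440; t_2 = 272; s_3 = 280; t_3 = 248; a_4 = 312; b_4 = 352; c_4 = 56; s_5 = 376; t_5 = 112; s_6 = 144; p_7 = 336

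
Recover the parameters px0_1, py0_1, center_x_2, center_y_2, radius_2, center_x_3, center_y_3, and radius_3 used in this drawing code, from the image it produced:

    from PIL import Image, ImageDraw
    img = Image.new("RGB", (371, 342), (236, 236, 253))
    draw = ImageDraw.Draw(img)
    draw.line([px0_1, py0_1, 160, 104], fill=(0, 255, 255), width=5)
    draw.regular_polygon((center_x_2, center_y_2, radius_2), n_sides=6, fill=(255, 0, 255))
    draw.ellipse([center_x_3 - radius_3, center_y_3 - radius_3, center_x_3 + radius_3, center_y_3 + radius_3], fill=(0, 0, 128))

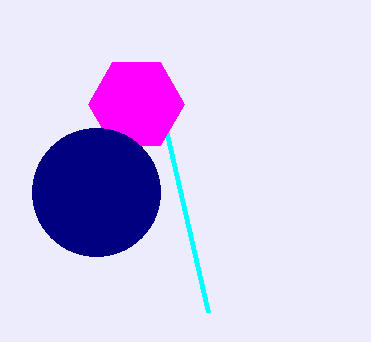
px0_1 = 208, py0_1 = 312, center_x_2 = 136, center_y_2 = 104, radius_2 = 48, center_x_3 = 96, center_y_3 = 192, radius_3 = 64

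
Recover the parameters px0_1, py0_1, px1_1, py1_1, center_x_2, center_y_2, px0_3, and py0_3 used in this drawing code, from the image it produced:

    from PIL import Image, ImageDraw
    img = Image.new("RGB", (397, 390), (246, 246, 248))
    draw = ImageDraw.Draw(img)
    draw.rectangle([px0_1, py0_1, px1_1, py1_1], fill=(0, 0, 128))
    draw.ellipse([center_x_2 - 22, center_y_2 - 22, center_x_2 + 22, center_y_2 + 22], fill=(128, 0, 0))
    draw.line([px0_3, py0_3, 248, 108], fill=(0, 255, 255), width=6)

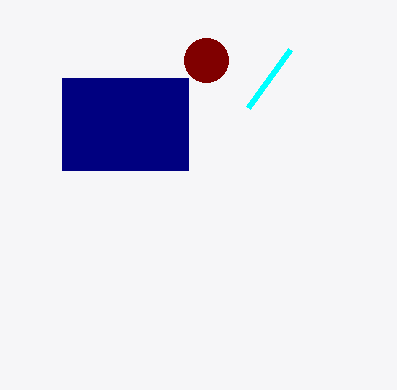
px0_1 = 62, py0_1 = 78, px1_1 = 188, py1_1 = 170, center_x_2 = 206, center_y_2 = 60, px0_3 = 290, py0_3 = 50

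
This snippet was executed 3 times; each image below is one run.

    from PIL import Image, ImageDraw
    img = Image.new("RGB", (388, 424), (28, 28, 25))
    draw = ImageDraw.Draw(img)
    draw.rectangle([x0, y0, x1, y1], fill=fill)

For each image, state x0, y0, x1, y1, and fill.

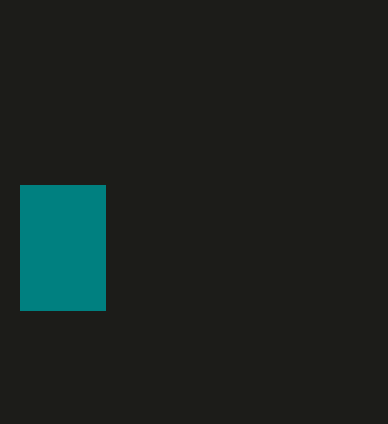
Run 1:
x0 = 20
y0 = 185
x1 = 105
y1 = 310
fill = 'teal'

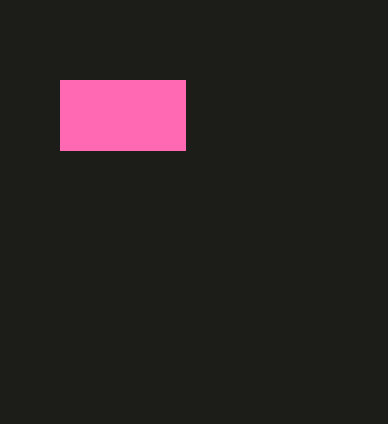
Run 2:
x0 = 60
y0 = 80
x1 = 185
y1 = 150
fill = 'hotpink'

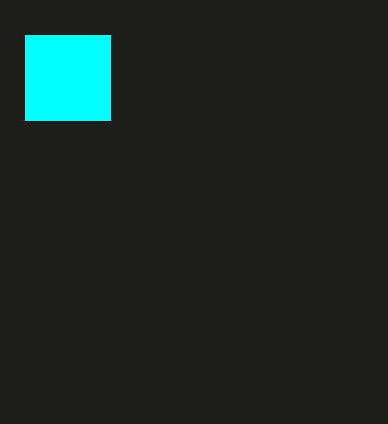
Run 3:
x0 = 25, y0 = 35, x1 = 110, y1 = 120, fill = 'cyan'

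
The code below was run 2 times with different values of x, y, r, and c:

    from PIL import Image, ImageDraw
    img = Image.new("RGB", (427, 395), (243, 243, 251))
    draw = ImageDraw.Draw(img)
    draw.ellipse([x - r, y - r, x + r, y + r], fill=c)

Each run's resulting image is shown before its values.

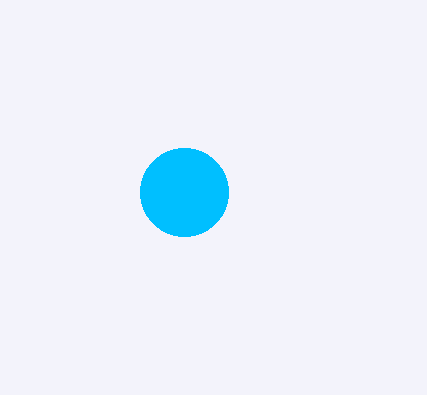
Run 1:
x = 184, y = 192, r = 44, c = 'deepskyblue'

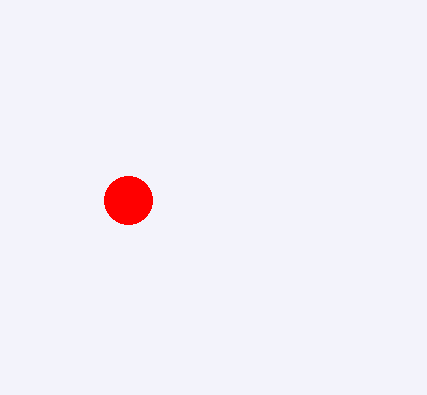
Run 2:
x = 128
y = 200
r = 24
c = 'red'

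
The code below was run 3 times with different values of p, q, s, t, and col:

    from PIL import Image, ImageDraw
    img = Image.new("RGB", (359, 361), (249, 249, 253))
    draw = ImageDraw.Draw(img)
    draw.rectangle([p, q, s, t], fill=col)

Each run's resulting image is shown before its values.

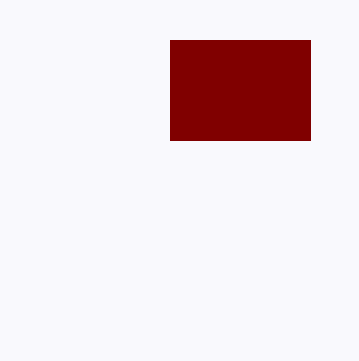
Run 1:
p = 170, q = 40, s = 310, t = 140, col = 'maroon'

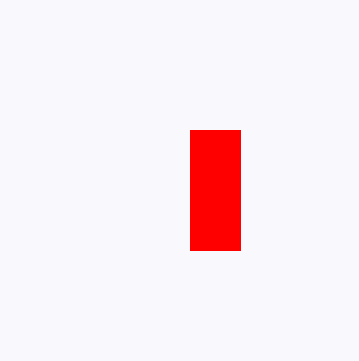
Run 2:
p = 190
q = 130
s = 240
t = 250
col = 'red'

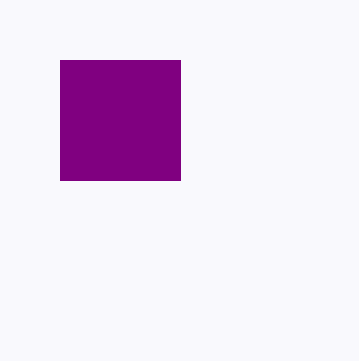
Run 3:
p = 60; q = 60; s = 180; t = 180; col = 'purple'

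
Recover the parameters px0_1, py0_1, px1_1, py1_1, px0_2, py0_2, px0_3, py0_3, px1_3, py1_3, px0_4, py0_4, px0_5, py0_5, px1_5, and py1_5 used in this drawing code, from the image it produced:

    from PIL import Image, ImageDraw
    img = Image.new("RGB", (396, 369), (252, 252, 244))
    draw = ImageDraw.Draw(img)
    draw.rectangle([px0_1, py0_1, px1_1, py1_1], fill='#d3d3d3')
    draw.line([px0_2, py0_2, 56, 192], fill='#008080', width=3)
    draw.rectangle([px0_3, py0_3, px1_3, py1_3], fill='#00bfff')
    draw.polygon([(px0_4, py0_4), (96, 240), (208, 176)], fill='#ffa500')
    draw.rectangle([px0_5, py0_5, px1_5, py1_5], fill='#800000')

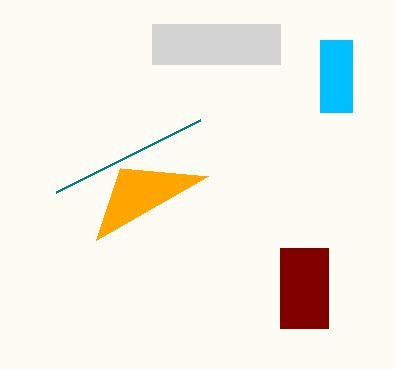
px0_1 = 152, py0_1 = 24, px1_1 = 280, py1_1 = 64, px0_2 = 200, py0_2 = 120, px0_3 = 320, py0_3 = 40, px1_3 = 352, py1_3 = 112, px0_4 = 120, py0_4 = 168, px0_5 = 280, py0_5 = 248, px1_5 = 328, py1_5 = 328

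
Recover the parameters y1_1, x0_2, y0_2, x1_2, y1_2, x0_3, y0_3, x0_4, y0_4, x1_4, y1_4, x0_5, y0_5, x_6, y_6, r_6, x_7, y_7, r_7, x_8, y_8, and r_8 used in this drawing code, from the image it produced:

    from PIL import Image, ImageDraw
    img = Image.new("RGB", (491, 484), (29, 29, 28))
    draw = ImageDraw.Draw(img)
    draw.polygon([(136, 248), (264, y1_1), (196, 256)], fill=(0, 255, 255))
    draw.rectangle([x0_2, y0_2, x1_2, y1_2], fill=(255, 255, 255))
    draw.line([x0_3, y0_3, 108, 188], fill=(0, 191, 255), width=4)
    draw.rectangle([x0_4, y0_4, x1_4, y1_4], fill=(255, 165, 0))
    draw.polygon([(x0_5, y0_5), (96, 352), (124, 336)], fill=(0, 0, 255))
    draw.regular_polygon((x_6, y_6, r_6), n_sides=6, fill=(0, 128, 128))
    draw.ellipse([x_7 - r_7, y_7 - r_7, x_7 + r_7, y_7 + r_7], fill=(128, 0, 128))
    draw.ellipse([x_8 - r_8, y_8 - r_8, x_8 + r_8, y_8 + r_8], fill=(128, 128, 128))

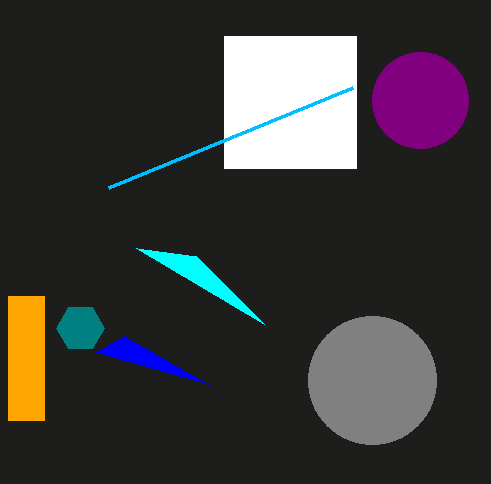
y1_1 = 324, x0_2 = 224, y0_2 = 36, x1_2 = 356, y1_2 = 168, x0_3 = 352, y0_3 = 88, x0_4 = 8, y0_4 = 296, x1_4 = 44, y1_4 = 420, x0_5 = 208, y0_5 = 384, x_6 = 80, y_6 = 328, r_6 = 24, x_7 = 420, y_7 = 100, r_7 = 48, x_8 = 372, y_8 = 380, r_8 = 64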